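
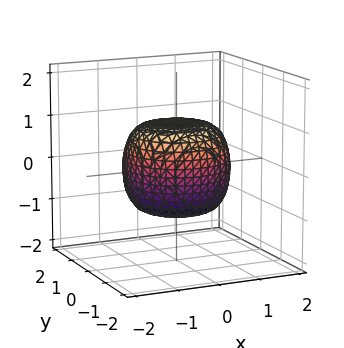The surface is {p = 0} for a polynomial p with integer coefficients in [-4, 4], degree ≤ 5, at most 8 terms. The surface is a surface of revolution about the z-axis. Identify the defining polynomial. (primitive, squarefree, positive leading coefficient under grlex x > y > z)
1. Degree: no degree-3 surface has this shape, so deg p = 4.
2. By symmetry, the surface is invariant under rotation about z: p = q(x² + y², z).
3. From the visible intercepts: a circular section at z = -1 has radius between 0 and 1; among the integer gridlines, it crosses the z-axis at z ∈ {-1, 1}.
4. Putting this together gives p.

2*x^4 + 4*x^2*y^2 + 2*y^4 - x^2 - y^2 + 3*z^2 - 3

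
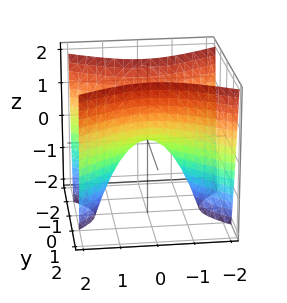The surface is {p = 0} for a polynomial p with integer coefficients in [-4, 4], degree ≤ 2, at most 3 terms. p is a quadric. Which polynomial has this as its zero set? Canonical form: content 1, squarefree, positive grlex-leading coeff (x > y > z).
(a) Degree: a hyperbolic paraboloid; a quadric, so deg p = 2.
(b) Symmetries: the x ↦ −x reflection is a symmetry, so x appears only in even powers; mirror symmetry y ↦ −y ⇒ only even powers of y.
(c) Checking where it meets the axes: it meets the x-axis at x = 0 (among the integer gridlines); one z-axis crossing is at z = 0; it meets the y-axis at y = 0 (among the integer gridlines).
(d) Together with the visible shape, these determine p as stated.

x^2 - 2*y^2 + z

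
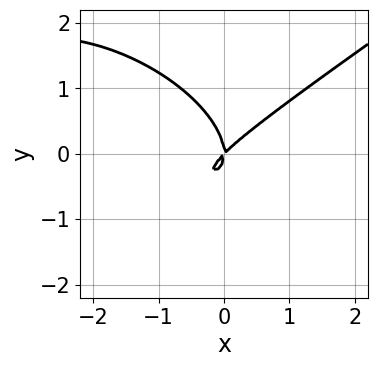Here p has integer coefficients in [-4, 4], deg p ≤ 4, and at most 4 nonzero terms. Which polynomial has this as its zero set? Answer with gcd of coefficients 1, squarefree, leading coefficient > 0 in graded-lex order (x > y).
x^3 - 3*y^3 + 3*x^2 - 3*x*y

deg p = 3.
From the axis intercepts and sections: it meets the x-axis at x = 0 (among the integer gridlines); it crosses the y-axis at the gridline y = 0.
Assembling these constraints gives the stated polynomial.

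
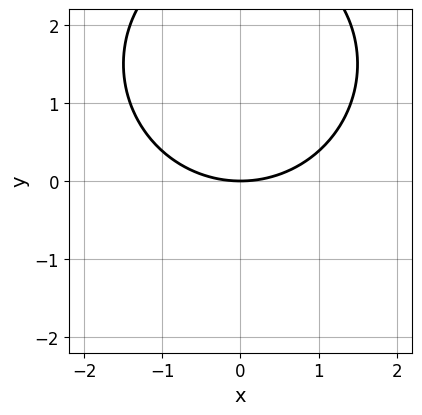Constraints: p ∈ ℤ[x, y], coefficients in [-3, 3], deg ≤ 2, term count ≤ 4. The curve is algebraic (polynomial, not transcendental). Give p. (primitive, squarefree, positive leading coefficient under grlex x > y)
1. The degree is 2 — no degree-1 curve has this shape.
2. Symmetries: the x ↦ −x reflection is a symmetry, so x appears only in even powers.
3. Checking where it meets the axes: it meets the y-axis at y = 0 (among the integer gridlines); it crosses the x-axis at the gridline x = 0.
4. Assembling these constraints gives the stated polynomial.

x^2 + y^2 - 3*y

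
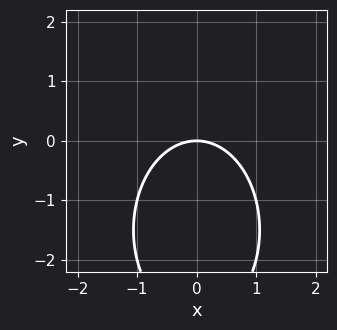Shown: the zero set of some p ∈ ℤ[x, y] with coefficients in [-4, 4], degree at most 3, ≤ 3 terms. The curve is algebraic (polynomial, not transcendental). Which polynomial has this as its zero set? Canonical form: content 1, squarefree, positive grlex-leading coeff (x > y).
(a) The degree is 2 — a generic line meets the curve in up to 2 points.
(b) Symmetries: mirror symmetry x ↦ −x ⇒ only even powers of x.
(c) From the visible intercepts: one y-axis crossing is at y = 0; it crosses the x-axis at the gridline x = 0.
(d) Solving for integer coefficients yields p as stated.

2*x^2 + y^2 + 3*y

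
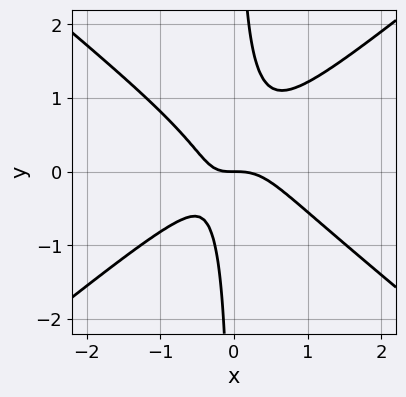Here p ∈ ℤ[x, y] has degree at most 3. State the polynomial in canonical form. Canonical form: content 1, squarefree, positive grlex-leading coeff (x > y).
First, deg p = 3. No degree-2 curve has this shape.
Then, reading off the gridlines: one y-axis crossing is at y = 0; it meets the x-axis at x = 0 (among the integer gridlines).
Finally, the integer polynomial consistent with all of this is the stated p.

2*x^3 - 3*x*y^2 + x*y + y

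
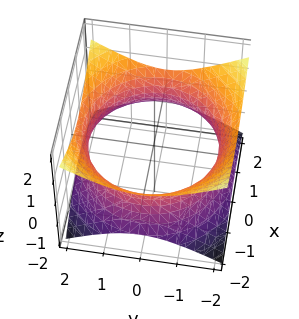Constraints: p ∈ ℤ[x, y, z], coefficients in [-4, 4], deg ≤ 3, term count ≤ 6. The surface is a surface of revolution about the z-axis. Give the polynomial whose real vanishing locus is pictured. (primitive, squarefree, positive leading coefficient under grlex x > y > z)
(a) Degree: the shape is more complex than any degree-1 surface, so deg p = 2.
(b) Symmetry: the z-axis is an axis of rotation, so x and y enter only as x² + y².
(c) Checking where it meets the axes: a circular section at z = 0 has radius between 1 and 2; the surface avoids every integer z-axis point in the box.
(d) Assembling these constraints gives the stated polynomial.

x^2 + y^2 - 2*z^2 - 3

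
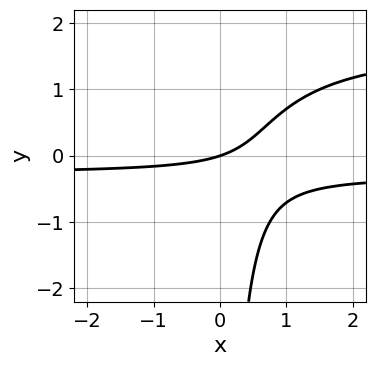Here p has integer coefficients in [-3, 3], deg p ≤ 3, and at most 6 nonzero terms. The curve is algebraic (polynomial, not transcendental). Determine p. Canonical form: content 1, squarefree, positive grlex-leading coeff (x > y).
2*x*y^2 - 3*x*y - x + 3*y

First, degree: no degree-2 curve has this shape, so deg p = 3.
Next, against the integer gridlines: it meets the y-axis at y = 0 (among the integer gridlines); it meets the x-axis at x = 0 (among the integer gridlines).
Finally, putting this together gives p.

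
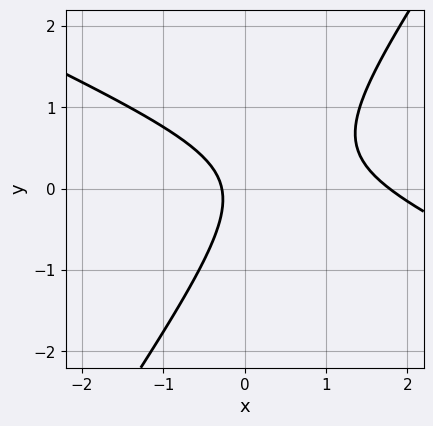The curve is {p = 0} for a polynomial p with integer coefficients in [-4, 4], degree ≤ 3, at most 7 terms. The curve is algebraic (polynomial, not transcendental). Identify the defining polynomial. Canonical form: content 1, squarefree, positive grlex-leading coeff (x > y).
(a) Degree: no degree-1 curve has this shape, so deg p = 2.
(b) From the visible intercepts: the curve avoids every integer y-axis point in the box.
(c) Solving for integer coefficients yields p as stated.

2*x^2 + 3*x*y - 3*y^2 - 3*x - 1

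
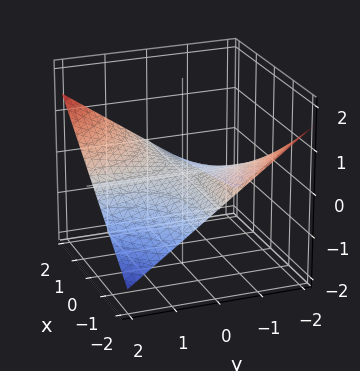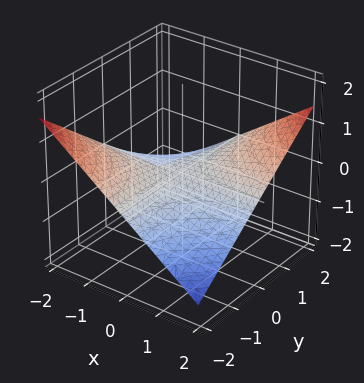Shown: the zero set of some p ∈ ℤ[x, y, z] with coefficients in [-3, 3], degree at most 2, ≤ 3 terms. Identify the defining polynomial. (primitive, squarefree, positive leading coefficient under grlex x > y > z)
x*y - 3*z

First, degree: a hyperbolic paraboloid; a quadric, so deg p = 2.
Next, reading off the gridlines: the visible x-axis segment lies entirely on the surface; every point of the y-axis in the box is on the surface; it crosses the z-axis at the gridline z = 0.
Finally, together with the visible shape, these determine p as stated.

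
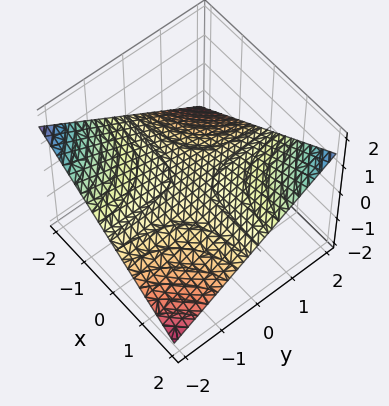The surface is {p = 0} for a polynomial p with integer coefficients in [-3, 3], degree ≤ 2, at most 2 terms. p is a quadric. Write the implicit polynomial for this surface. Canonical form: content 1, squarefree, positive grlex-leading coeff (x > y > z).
(a) Degree: a saddle surface; a quadric, so deg p = 2.
(b) From the axis intercepts and sections: it crosses the z-axis at the gridline z = 0; the visible y-axis segment lies entirely on the surface; every point of the x-axis in the box is on the surface.
(c) Solving for integer coefficients yields p as stated.

x*y - 3*z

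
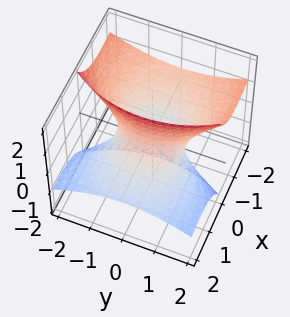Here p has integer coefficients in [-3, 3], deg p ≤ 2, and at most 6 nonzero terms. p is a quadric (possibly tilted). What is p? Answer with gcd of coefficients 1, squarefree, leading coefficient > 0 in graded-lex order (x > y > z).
x^2 + 3*x*z + y^2 - z^2 - 1

(a) deg p = 2.
(b) Observable constraints: it misses every integer gridline on the z-axis; among the integer gridlines, it crosses the y-axis at y ∈ {-1, 1}; among the integer gridlines, it crosses the x-axis at x ∈ {-1, 1}.
(c) Matching integer coefficients to the picture gives p.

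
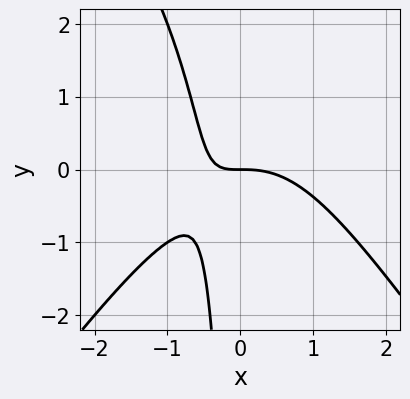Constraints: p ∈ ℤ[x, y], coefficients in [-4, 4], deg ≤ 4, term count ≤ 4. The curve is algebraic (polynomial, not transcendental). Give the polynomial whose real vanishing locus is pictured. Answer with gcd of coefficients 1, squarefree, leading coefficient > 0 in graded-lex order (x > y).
2*x^3 - x*y^2 + 3*x*y + 2*y

(a) deg p = 3.
(b) From the visible intercepts: it meets the y-axis at y = 0 (among the integer gridlines); one x-axis crossing is at x = 0.
(c) Matching integer coefficients to the picture gives p.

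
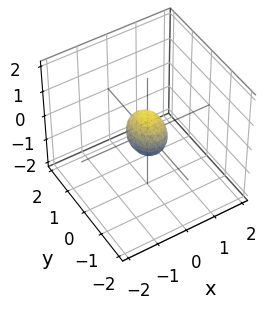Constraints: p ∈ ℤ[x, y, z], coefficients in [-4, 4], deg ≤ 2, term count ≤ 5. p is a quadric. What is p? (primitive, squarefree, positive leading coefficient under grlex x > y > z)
3*x^2 + 2*y^2 + 2*z^2 - 1

First, deg p = 2. Bounded and convex; a quadric.
Then, symmetries: mirror symmetry z ↦ −z ⇒ only even powers of z; mirror symmetry y ↦ −y ⇒ only even powers of y; mirror symmetry x ↦ −x ⇒ only even powers of x.
Finally, matching integer coefficients to the picture gives p.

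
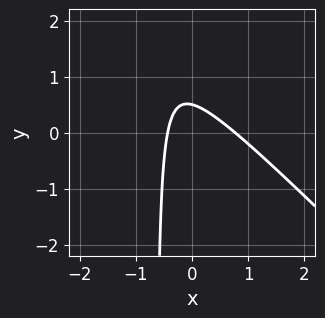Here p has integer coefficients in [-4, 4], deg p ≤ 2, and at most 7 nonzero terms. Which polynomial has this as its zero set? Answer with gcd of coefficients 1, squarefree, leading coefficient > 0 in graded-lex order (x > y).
1. deg p = 2.
2. The integer polynomial consistent with all of this is the stated p.

3*x^2 + 3*x*y - x + 2*y - 1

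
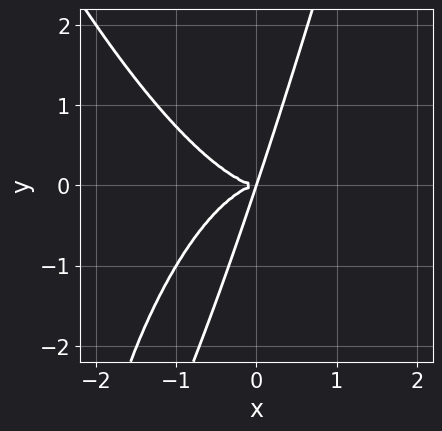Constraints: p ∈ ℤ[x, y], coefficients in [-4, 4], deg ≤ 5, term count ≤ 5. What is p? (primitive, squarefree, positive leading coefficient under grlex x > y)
2*x^4 + 3*x*y^2 - y^3

(a) Degree: the shape is more complex than any degree-3 curve, so deg p = 4.
(b) Observable constraints: one y-axis crossing is at y = 0; one x-axis crossing is at x = 0.
(c) Putting this together gives p.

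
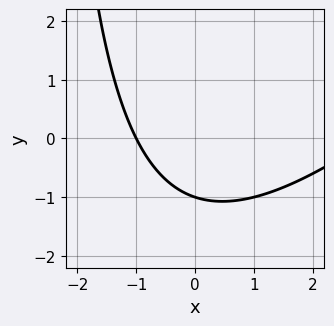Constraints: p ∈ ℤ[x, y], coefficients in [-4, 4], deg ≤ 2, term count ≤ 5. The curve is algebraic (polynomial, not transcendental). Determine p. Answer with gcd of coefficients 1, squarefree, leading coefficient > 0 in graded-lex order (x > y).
First, the degree is 2 — the shape is more complex than any degree-1 curve.
Next, from the axis intercepts and sections: one x-axis crossing is at x = -1; it crosses the y-axis at the gridline y = -1.
Finally, solving for integer coefficients yields p as stated.

x^2 - x*y - 2*x - 3*y - 3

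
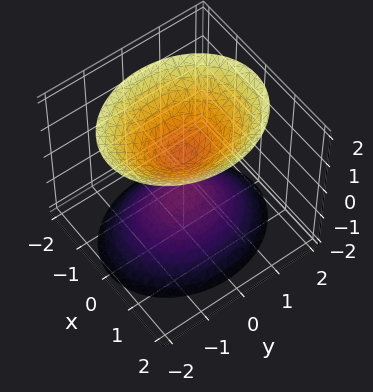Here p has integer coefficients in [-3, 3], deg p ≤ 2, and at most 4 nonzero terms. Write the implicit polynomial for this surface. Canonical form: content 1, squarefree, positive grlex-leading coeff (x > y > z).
3*x^2 + 2*y^2 - 2*z^2 + 1

(a) The picture has 2 separate pieces. They look like related sheets of one shape, so recover p as a whole.
(b) The degree is 2 — two separate bowl-shaped sheets opening away from each other; a quadric.
(c) Symmetries: it's symmetric under z → −z, forcing even powers of z; mirror symmetry x ↦ −x ⇒ only even powers of x; it's symmetric under y → −y, forcing even powers of y.
(d) From the axis intercepts and sections: the surface avoids every integer x-axis point in the box; no y-intercept at any integer in the box.
(e) Together with the visible shape, these determine p as stated.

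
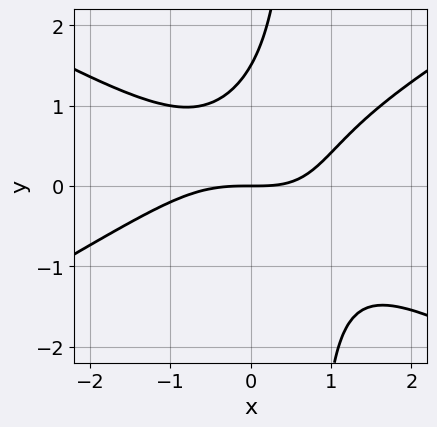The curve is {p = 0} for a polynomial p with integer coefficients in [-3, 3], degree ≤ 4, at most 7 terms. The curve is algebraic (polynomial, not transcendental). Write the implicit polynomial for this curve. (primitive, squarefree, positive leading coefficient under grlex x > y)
x^3 - 3*x*y^2 + x*y + 2*y^2 - 3*y

First, degree: no degree-2 curve has this shape, so deg p = 3.
Then, checking where it meets the axes: one x-axis crossing is at x = 0; it crosses the y-axis at the gridline y = 0.
Finally, assembling these constraints gives the stated polynomial.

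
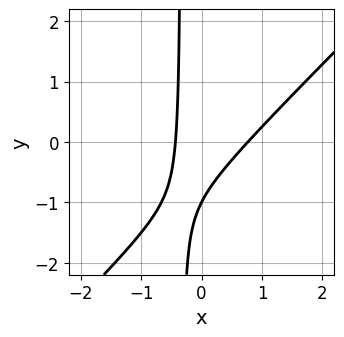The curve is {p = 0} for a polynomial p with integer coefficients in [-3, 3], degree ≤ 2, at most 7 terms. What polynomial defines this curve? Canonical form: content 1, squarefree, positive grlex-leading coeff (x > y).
3*x^2 - 3*x*y - x - y - 1

deg p = 2. No degree-1 curve has this shape.
From the axis intercepts and sections: one y-axis crossing is at y = -1.
These observations pin down the coefficients.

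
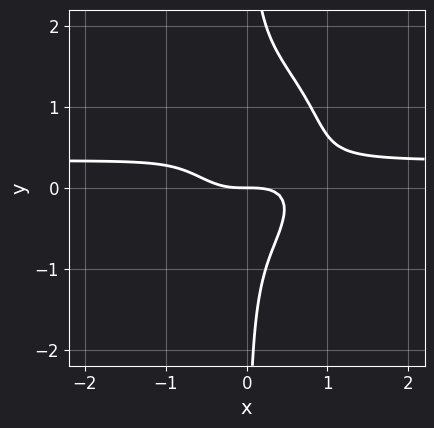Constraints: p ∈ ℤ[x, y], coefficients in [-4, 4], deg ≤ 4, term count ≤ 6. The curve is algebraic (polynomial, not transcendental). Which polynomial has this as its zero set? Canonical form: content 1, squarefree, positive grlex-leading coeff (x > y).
1. Degree: a generic line meets the curve in up to 4 points, so deg p = 4.
2. Against the integer gridlines: it crosses the y-axis at the gridline y = 0; one x-axis crossing is at x = 0.
3. Together with the visible shape, these determine p as stated.

3*x^3*y + 2*x*y^3 - x^3 - 2*x*y^2 - y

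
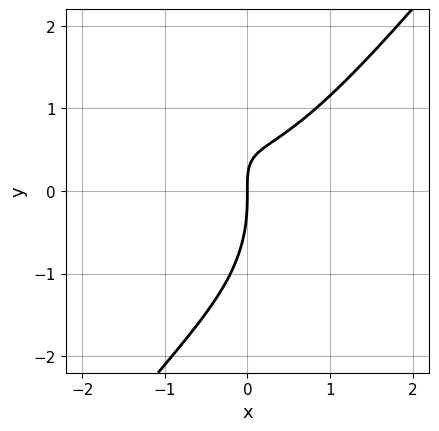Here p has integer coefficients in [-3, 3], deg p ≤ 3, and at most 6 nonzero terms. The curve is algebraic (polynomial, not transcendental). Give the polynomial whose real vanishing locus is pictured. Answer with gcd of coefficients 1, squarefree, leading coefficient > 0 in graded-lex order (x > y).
2*x^3 - y^3 + x^2 - 3*x*y + 2*x

1. The degree is 3 — no degree-2 curve has this shape.
2. Observable constraints: it crosses the y-axis at the gridline y = 0; it crosses the x-axis at the gridline x = 0.
3. Fitting integer coefficients to these (and the overall shape) gives p.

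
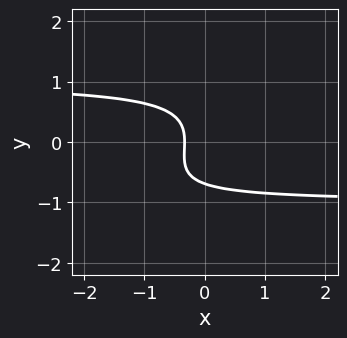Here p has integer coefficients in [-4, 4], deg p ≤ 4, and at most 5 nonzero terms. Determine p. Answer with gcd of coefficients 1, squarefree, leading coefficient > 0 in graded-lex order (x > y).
3*x*y^2 - 3*y^3 - 3*x - 1

The degree is 3 — a generic line meets the curve in up to 3 points.
Putting this together gives p.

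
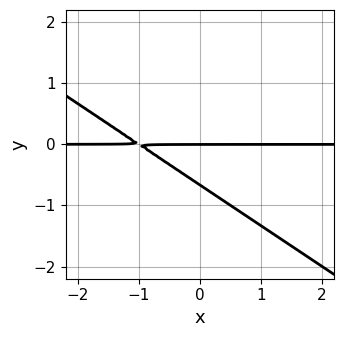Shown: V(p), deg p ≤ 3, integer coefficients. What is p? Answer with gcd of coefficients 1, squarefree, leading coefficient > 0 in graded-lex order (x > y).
First, the degree is 2 — a generic line meets the curve in up to 2 points.
Then, against the integer gridlines: one y-axis crossing is at y = 0; every point of the x-axis in the box is on the curve.
Finally, matching integer coefficients to the picture gives p.

2*x*y + 3*y^2 + 2*y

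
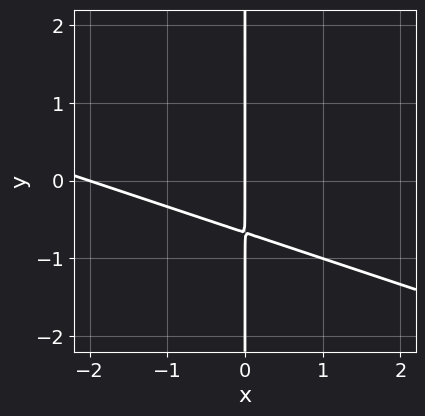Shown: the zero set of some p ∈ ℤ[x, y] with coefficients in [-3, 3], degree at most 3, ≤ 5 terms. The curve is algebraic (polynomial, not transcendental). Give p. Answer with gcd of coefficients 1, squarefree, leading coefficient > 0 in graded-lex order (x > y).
1. The degree is 2 — a generic line meets the curve in up to 2 points.
2. From the axis intercepts and sections: the visible y-axis segment lies entirely on the curve; among the integer gridlines, it crosses the x-axis at x ∈ {-2, 0}.
3. These observations pin down the coefficients.

x^2 + 3*x*y + 2*x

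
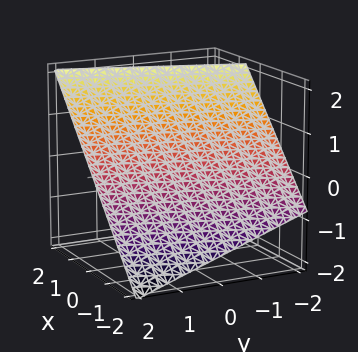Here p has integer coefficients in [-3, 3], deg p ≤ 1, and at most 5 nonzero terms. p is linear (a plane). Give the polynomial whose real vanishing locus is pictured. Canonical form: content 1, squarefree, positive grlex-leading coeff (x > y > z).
3*x - y - 3*z + 2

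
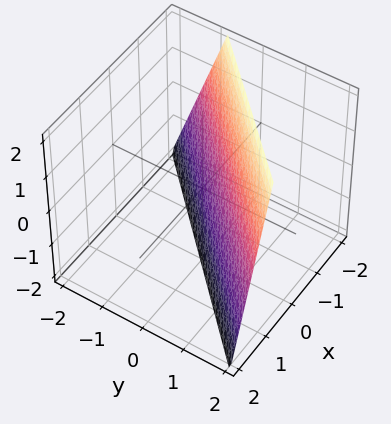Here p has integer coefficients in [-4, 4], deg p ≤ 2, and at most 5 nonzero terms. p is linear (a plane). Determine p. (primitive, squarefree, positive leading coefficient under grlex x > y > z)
(a) deg p = 1.
(b) Reading off the gridlines: one z-axis crossing is at z = -2.
(c) Together with the visible shape, these determine p as stated.

3*x - 3*y + z + 2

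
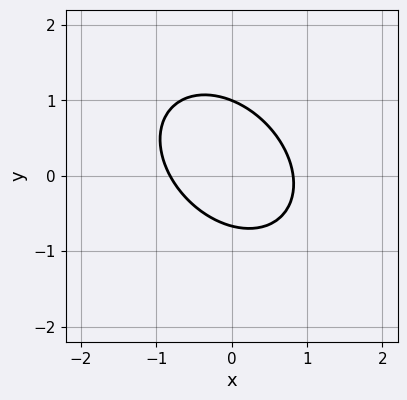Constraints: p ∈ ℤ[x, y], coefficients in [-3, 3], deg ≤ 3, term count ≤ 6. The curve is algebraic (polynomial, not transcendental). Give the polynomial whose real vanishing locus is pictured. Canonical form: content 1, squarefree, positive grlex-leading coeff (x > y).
(a) Degree: the shape is more complex than any degree-1 curve, so deg p = 2.
(b) From the visible intercepts: it crosses the y-axis at the gridline y = 1.
(c) Solving for integer coefficients yields p as stated.

3*x^2 + 2*x*y + 3*y^2 - y - 2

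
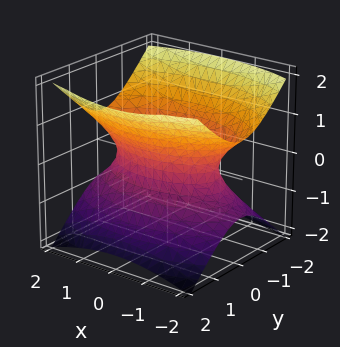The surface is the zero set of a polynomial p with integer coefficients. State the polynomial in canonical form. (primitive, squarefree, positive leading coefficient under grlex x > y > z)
x^2 + 3*y^2 - 3*z^2 - 2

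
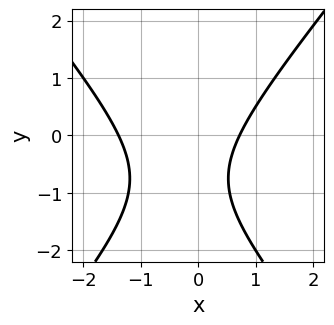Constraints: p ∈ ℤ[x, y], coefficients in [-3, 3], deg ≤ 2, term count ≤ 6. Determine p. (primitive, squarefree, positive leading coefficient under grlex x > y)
3*x^2 - 2*y^2 + 2*x - 3*y - 3

1. deg p = 2. A generic line meets the curve in up to 2 points.
2. Observable constraints: the curve avoids every integer y-axis point in the box.
3. Assembling these constraints gives the stated polynomial.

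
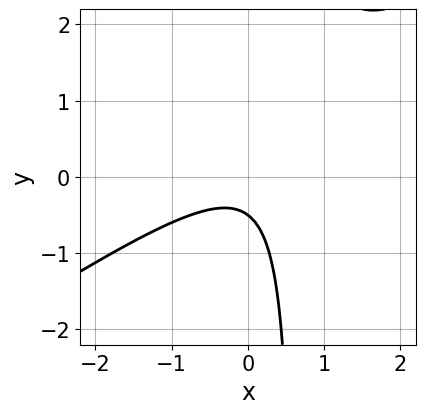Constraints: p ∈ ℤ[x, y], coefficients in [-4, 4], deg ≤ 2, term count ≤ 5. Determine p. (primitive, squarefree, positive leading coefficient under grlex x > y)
2*x^2 - 3*x*y + 2*y + 1

1. Degree: no degree-1 curve has this shape, so deg p = 2.
2. Checking where it meets the axes: it misses every integer gridline on the x-axis.
3. The integer polynomial consistent with all of this is the stated p.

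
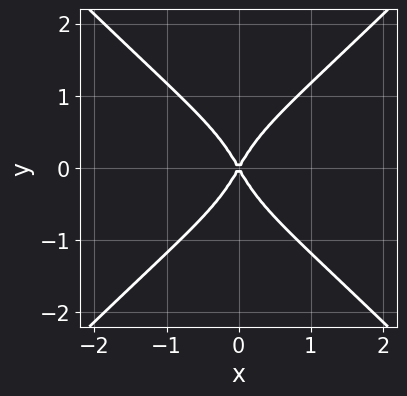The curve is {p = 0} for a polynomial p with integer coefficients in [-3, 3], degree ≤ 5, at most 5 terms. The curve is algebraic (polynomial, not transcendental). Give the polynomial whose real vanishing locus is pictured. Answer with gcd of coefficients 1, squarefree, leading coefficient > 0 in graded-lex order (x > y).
(a) deg p = 4. A generic line meets the curve in up to 4 points.
(b) Symmetries: the y ↦ −y reflection is a symmetry, so y appears only in even powers; mirror symmetry x ↦ −x ⇒ only even powers of x.
(c) From the visible intercepts: one x-axis crossing is at x = 0; one y-axis crossing is at y = 0.
(d) Assembling these constraints gives the stated polynomial.

3*x^2*y^2 - 3*y^4 + 3*x^2 - y^2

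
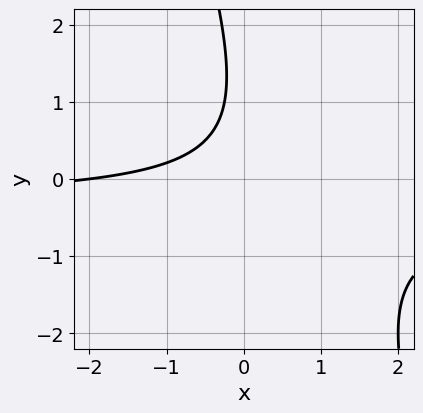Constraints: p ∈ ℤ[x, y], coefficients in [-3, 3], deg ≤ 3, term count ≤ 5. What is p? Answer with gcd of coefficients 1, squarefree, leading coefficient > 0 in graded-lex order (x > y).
1. The degree is 2 — the shape is more complex than any degree-1 curve.
2. Observable constraints: it meets the x-axis at x = -2 (among the integer gridlines); it misses every integer gridline on the y-axis.
3. Assembling these constraints gives the stated polynomial.

3*x*y + y^2 + x - 2*y + 2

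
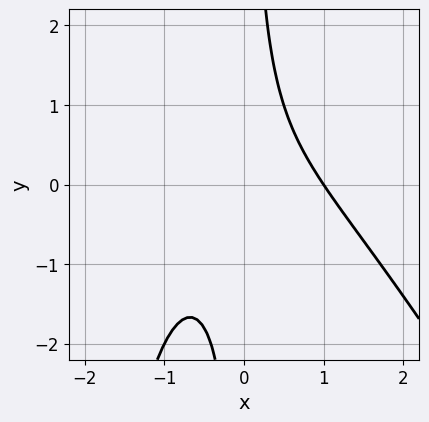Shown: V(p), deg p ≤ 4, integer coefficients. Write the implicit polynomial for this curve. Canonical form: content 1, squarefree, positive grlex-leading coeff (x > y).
(a) The degree is 3 — no degree-2 curve has this shape.
(b) Observable constraints: it crosses the x-axis at the gridline x = 1; no y-intercept at any integer in the box.
(c) Assembling these constraints gives the stated polynomial.

2*x^3 + x^2*y + 3*x*y - 2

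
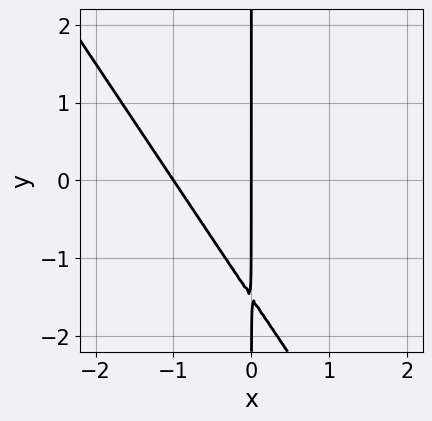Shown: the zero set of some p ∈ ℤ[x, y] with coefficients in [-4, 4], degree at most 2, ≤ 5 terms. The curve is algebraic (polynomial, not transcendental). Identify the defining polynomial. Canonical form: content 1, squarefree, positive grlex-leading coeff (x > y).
3*x^2 + 2*x*y + 3*x

1. Degree: no degree-1 curve has this shape, so deg p = 2.
2. Against the integer gridlines: every point of the y-axis in the box is on the curve; among the integer gridlines, it crosses the x-axis at x ∈ {-1, 0}.
3. These observations pin down the coefficients.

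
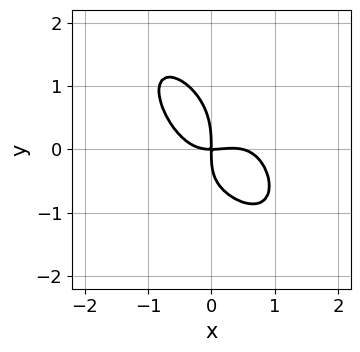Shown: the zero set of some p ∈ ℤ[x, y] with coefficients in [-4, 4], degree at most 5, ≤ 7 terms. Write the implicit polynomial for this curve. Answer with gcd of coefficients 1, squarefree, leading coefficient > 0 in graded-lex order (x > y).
1. Degree: no degree-3 curve has this shape, so deg p = 4.
2. From the axis intercepts and sections: one x-axis crossing is at x = 0; one y-axis crossing is at y = 0.
3. Assembling these constraints gives the stated polynomial.

2*x^4 + y^4 - x^3 + x*y^2 + 2*x*y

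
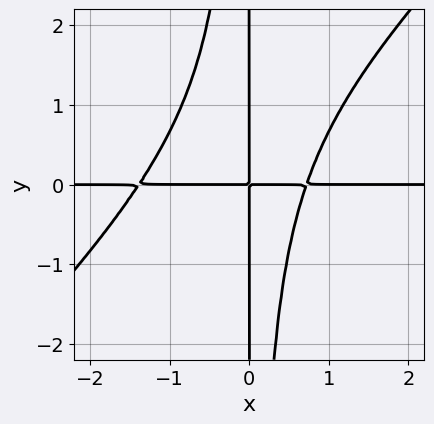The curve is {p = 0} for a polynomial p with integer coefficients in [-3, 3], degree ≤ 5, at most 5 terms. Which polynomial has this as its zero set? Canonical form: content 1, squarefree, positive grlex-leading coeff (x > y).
(a) The degree is 4 — the shape is more complex than any degree-3 curve.
(b) Checking where it meets the axes: every point of the x-axis in the box is on the curve; every point of the y-axis in the box is on the curve.
(c) These observations pin down the coefficients.

3*x^3*y - 3*x^2*y^2 + 2*x^2*y - 3*x*y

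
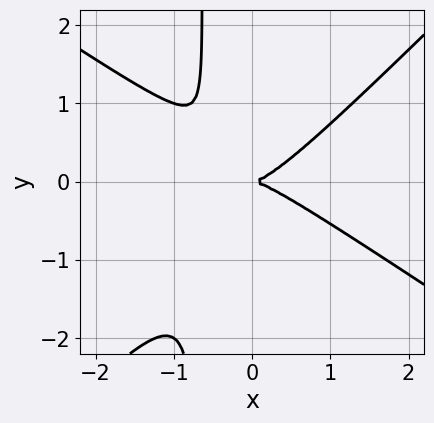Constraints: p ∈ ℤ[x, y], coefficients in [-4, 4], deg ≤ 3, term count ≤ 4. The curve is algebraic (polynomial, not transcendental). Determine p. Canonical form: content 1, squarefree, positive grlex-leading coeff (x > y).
2*x^3 + x^2*y - 3*x*y^2 - 2*y^2

(a) Degree: no degree-2 curve has this shape, so deg p = 3.
(b) From the visible intercepts: it crosses the y-axis at the gridline y = 0; it meets the x-axis at x = 0 (among the integer gridlines).
(c) Together with the visible shape, these determine p as stated.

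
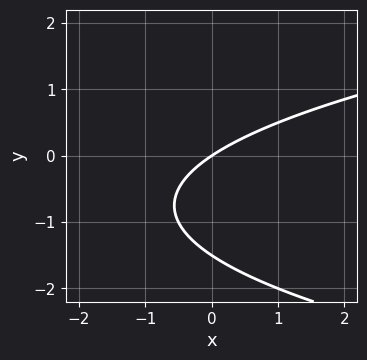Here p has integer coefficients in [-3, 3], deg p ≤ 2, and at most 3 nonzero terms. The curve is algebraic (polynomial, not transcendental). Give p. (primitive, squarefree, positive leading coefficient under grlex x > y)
(a) deg p = 2. No degree-1 curve has this shape.
(b) Observable constraints: it crosses the x-axis at the gridline x = 0; it meets the y-axis at y = 0 (among the integer gridlines).
(c) Together with the visible shape, these determine p as stated.

2*y^2 - 2*x + 3*y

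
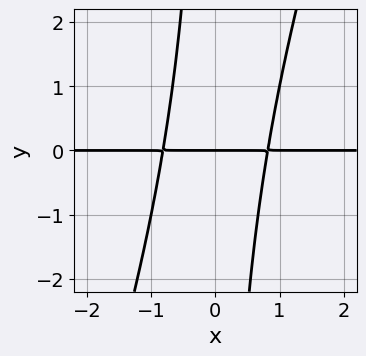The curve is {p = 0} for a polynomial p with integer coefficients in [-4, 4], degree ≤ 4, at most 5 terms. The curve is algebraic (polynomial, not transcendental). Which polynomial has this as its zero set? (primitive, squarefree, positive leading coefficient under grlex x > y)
First, the degree is 3 — no degree-2 curve has this shape.
Next, observable constraints: one y-axis crossing is at y = 0; the visible x-axis segment lies entirely on the curve.
Finally, putting this together gives p.

3*x^2*y - x*y^2 - 2*y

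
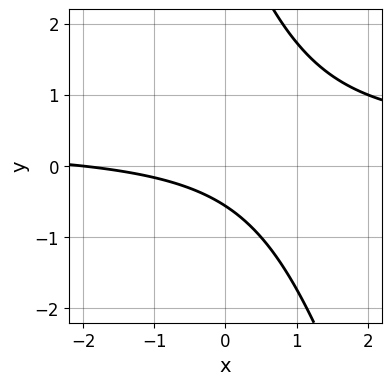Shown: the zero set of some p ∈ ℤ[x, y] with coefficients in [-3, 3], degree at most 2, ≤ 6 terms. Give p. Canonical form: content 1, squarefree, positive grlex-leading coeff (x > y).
First, the degree is 2 — no degree-1 curve has this shape.
Next, from the visible intercepts: one x-axis crossing is at x = -2.
Finally, solving for integer coefficients yields p as stated.

3*x*y + y^2 - x - 3*y - 2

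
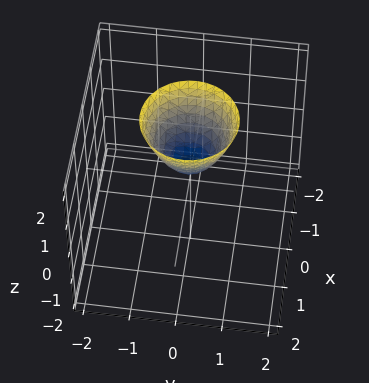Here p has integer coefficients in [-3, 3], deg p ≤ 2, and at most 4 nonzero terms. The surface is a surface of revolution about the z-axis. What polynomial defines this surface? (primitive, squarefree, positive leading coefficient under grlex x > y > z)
3*x^2 + 3*y^2 - 2*z + 1

deg p = 2. No degree-1 surface has this shape.
Symmetries: the surface is invariant under rotation about z: p = q(x² + y², z).
From the visible intercepts: no x-intercept at any integer in the box; a circular section at z = 1 has radius between 0 and 1; the surface avoids every integer y-axis point in the box.
The integer polynomial consistent with all of this is the stated p.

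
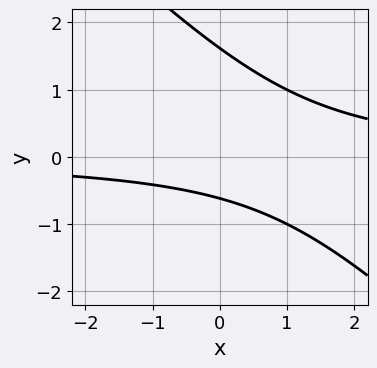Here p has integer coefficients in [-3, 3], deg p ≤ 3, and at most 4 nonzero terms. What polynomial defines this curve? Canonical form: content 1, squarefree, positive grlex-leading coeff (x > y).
1. deg p = 2.
2. Reading off the gridlines: the curve avoids every integer x-axis point in the box.
3. Matching integer coefficients to the picture gives p.

x*y + y^2 - y - 1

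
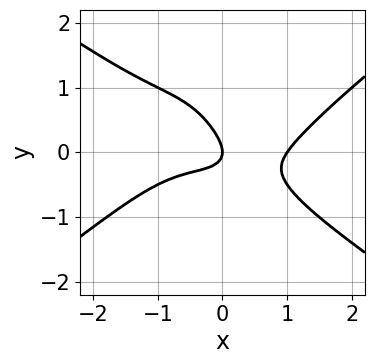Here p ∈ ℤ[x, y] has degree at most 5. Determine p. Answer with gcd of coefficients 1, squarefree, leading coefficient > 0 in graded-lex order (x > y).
x^4 - 2*x^2*y^2 - 2*x*y - 2*y^2 - x

Degree: a generic line meets the curve in up to 4 points, so deg p = 4.
Reading off the gridlines: one y-axis crossing is at y = 0; the x-axis gridline crossings are at x ∈ {0, 1}.
Together with the visible shape, these determine p as stated.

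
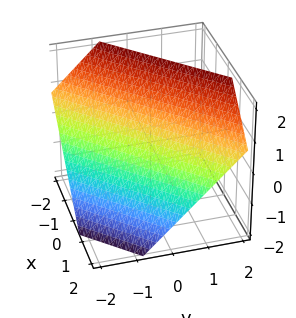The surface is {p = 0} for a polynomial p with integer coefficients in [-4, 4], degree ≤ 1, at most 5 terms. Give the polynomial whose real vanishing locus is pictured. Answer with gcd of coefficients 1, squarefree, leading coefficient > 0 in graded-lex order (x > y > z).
3*x - 3*y + 3*z - 2

The degree is 1 — every cross-section is a straight line — this is a plane.
The integer polynomial consistent with all of this is the stated p.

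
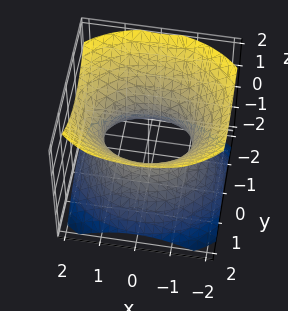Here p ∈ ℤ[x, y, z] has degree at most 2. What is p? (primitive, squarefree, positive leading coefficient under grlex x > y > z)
First, the degree is 2 — an hourglass — one-sheet hyperboloid; a quadric.
Then, symmetries: it's symmetric under x → −x, forcing even powers of x; the z ↦ −z reflection is a symmetry, so z appears only in even powers; the y ↦ −y reflection is a symmetry, so y appears only in even powers.
Then, from the axis intercepts and sections: no z-intercept at any integer in the box; among the integer gridlines, it crosses the y-axis at y ∈ {-1, 1}.
Finally, assembling these constraints gives the stated polynomial.

2*x^2 + 3*y^2 - 3*z^2 - 3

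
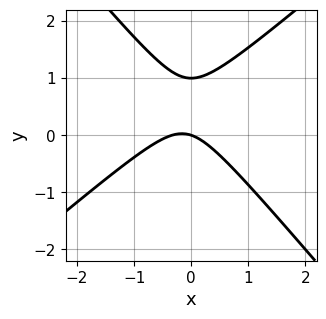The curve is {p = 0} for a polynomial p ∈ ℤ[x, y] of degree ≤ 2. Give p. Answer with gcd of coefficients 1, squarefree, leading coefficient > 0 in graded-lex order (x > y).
(a) deg p = 2.
(b) Observable constraints: it meets the x-axis at x = 0 (among the integer gridlines); among the integer gridlines, it crosses the y-axis at y ∈ {0, 1}.
(c) The integer polynomial consistent with all of this is the stated p.

3*x^2 - x*y - 3*y^2 + x + 3*y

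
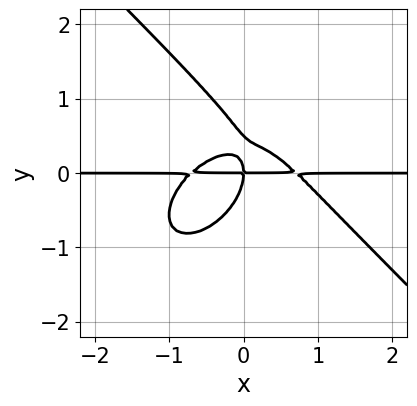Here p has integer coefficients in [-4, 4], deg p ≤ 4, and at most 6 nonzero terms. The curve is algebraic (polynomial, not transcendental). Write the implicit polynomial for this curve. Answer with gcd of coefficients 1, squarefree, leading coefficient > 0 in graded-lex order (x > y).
(a) deg p = 4.
(b) Observable constraints: it crosses the y-axis at the gridline y = 0; the visible x-axis segment lies entirely on the curve.
(c) Together with the visible shape, these determine p as stated.

2*x^3*y + 2*y^4 + 3*x*y^2 - y^3 - x*y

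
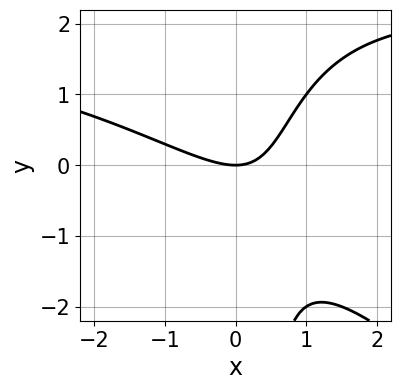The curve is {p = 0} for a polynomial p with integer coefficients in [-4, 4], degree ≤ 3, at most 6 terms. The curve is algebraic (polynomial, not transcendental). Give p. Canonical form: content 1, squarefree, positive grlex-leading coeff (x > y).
x^2*y + x*y^2 - 2*x^2 - 3*x*y + 3*y

First, degree: the shape is more complex than any degree-2 curve, so deg p = 3.
Next, from the axis intercepts and sections: one x-axis crossing is at x = 0; one y-axis crossing is at y = 0.
Finally, fitting integer coefficients to these (and the overall shape) gives p.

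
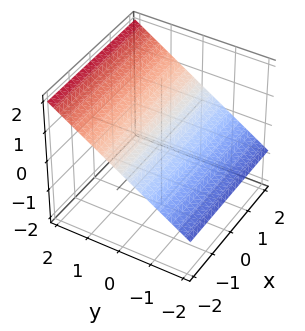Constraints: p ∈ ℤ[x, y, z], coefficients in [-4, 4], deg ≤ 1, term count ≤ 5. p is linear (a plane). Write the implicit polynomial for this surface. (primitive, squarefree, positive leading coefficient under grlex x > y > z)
2*y - 3*z + 2

First, the degree is 1 — the surface is flat (a plane).
Next, reading off the gridlines: it meets the y-axis at y = -1 (among the integer gridlines); it misses every integer gridline on the x-axis.
Finally, solving for integer coefficients yields p as stated.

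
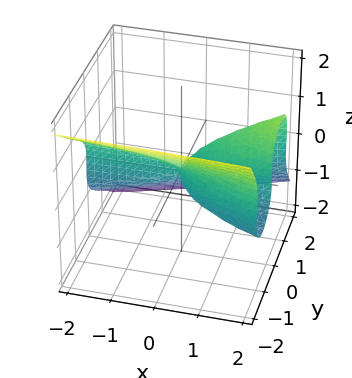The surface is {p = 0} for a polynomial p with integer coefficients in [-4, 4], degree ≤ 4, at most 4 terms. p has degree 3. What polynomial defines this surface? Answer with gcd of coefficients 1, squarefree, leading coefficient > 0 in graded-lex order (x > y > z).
Degree: a generic line meets the surface in up to 3 points, so deg p = 3.
Checking where it meets the axes: one y-axis crossing is at y = 0; it crosses the z-axis at the gridline z = 0.
Assembling these constraints gives the stated polynomial. Check: (2, 0, 0) on the x-axis lies on the surface, and p(2, 0, 0) = 0. ✓

x*z^2 - 2*y^3 - 3*z^3 + 2*x*y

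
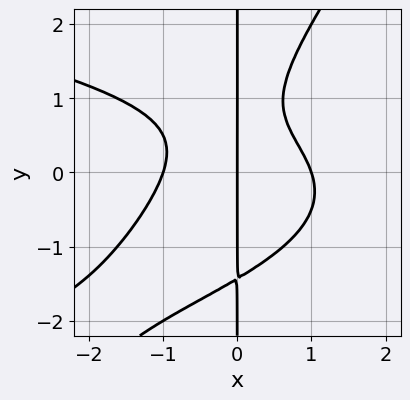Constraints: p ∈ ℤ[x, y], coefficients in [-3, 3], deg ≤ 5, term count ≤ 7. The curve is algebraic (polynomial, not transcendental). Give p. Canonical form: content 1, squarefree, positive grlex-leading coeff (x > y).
1. Degree: no degree-3 curve has this shape, so deg p = 4.
2. Checking where it meets the axes: every point of the y-axis in the box is on the curve; the x-axis gridline crossings are at x ∈ {-1, 0, 1}.
3. Fitting integer coefficients to these (and the overall shape) gives p.

3*x^2*y^2 - 2*x*y^3 + 3*x^3 + 2*x*y - 3*x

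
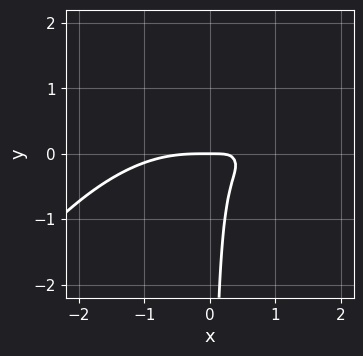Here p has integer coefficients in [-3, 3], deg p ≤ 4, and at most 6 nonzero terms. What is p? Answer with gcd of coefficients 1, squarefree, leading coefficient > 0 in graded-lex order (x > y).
x^4 + 3*x^2*y + 2*x*y^2 - 3*x*y + y

1. Degree: a generic line meets the curve in up to 4 points, so deg p = 4.
2. From the visible intercepts: it meets the x-axis at x = 0 (among the integer gridlines); one y-axis crossing is at y = 0.
3. The integer polynomial consistent with all of this is the stated p.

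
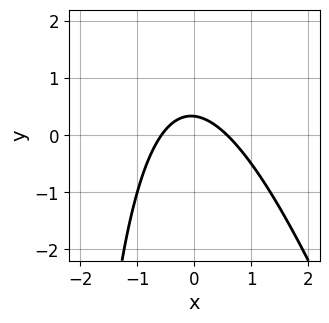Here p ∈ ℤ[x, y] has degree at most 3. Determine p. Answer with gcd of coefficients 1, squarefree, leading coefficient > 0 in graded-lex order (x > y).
3*x^2 + x*y + 3*y - 1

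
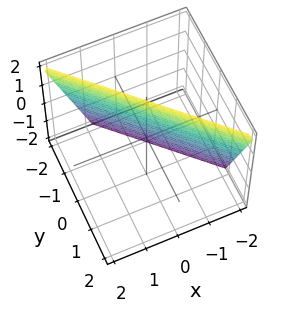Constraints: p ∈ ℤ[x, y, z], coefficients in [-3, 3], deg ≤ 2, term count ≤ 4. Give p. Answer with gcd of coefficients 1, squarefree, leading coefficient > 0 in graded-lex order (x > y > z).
3*x + 3*y - z + 2

First, the degree is 1 — every cross-section is a straight line — this is a plane.
Then, against the integer gridlines: one z-axis crossing is at z = 2.
Finally, fitting integer coefficients to these (and the overall shape) gives p.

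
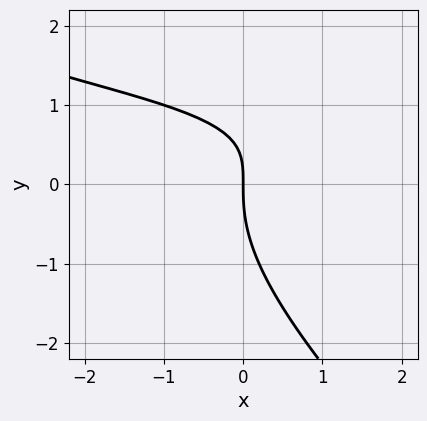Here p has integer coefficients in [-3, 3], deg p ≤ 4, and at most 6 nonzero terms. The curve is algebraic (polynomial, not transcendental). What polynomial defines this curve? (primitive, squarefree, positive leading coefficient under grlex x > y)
(a) deg p = 3.
(b) Checking where it meets the axes: it meets the y-axis at y = 0 (among the integer gridlines); it crosses the x-axis at the gridline x = 0.
(c) Putting this together gives p.

x*y^2 + y^3 - 2*x*y + 2*x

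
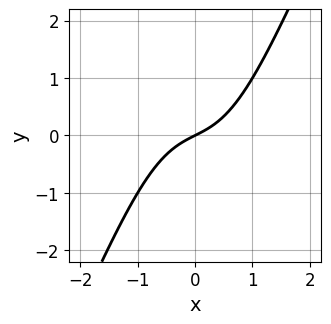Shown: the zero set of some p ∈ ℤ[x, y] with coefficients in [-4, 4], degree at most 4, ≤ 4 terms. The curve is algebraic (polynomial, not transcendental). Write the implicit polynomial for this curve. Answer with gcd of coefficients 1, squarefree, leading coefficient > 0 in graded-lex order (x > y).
(a) Degree: a generic line meets the curve in up to 3 points, so deg p = 3.
(b) Checking where it meets the axes: one y-axis crossing is at y = 0; it crosses the x-axis at the gridline x = 0.
(c) Assembling these constraints gives the stated polynomial.

2*x^3 - x^2*y + x - 2*y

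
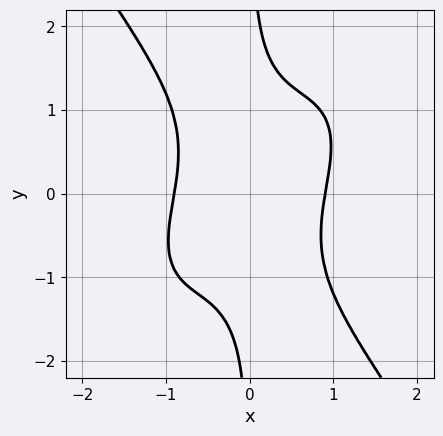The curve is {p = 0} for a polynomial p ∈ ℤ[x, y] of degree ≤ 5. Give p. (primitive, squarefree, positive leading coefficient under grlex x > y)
deg p = 4.
Observable constraints: the curve avoids every integer y-axis point in the box.
Matching integer coefficients to the picture gives p.

3*x^4 - 2*x^3*y + 2*x*y^3 - 2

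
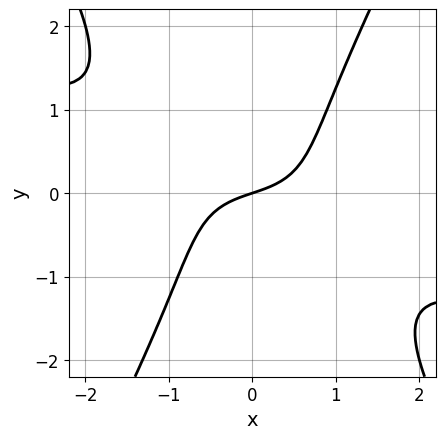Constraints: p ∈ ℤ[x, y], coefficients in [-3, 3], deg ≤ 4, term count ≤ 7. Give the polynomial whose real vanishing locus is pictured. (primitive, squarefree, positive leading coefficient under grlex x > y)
x^3 + 3*x^2*y - y^3 + x - 3*y

First, degree: a generic line meets the curve in up to 3 points, so deg p = 3.
Then, reading off the gridlines: one y-axis crossing is at y = 0; one x-axis crossing is at x = 0.
Finally, solving for integer coefficients yields p as stated.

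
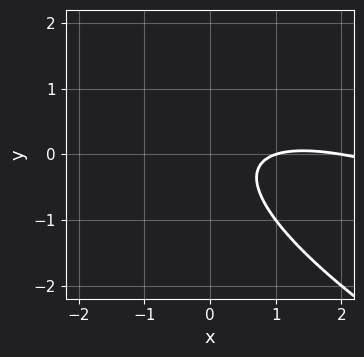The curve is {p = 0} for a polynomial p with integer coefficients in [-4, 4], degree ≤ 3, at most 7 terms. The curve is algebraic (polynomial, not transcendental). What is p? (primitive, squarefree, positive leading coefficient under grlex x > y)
Degree: the shape is more complex than any degree-1 curve, so deg p = 2.
Checking where it meets the axes: no y-intercept at any integer in the box; the x-axis gridline crossings are at x ∈ {1, 2}.
These observations pin down the coefficients.

x^2 + 3*x*y + 3*y^2 - 3*x + 2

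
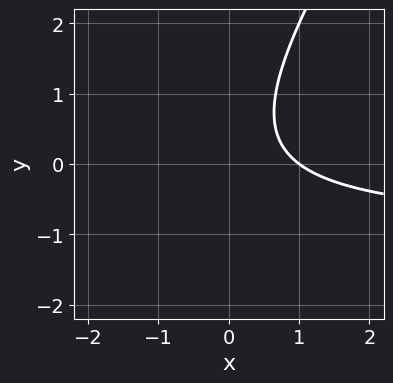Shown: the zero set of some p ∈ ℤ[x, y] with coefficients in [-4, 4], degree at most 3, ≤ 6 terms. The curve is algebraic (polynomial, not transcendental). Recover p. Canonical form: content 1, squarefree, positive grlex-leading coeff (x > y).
3*x*y - 2*y^2 + 3*x + y - 3

First, deg p = 2. A generic line meets the curve in up to 2 points.
Next, from the visible intercepts: it meets the x-axis at x = 1 (among the integer gridlines); no y-intercept at any integer in the box.
Finally, matching integer coefficients to the picture gives p.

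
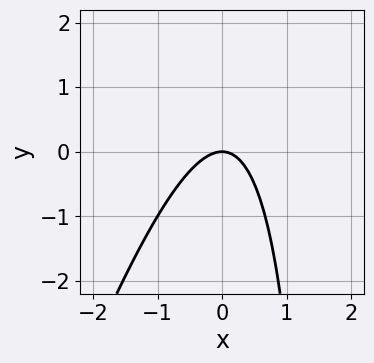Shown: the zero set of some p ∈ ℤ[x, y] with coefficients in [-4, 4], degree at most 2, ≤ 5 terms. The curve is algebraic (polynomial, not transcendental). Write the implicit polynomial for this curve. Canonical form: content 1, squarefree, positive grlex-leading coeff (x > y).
deg p = 2.
From the visible intercepts: it meets the x-axis at x = 0 (among the integer gridlines); one y-axis crossing is at y = 0.
Matching integer coefficients to the picture gives p.

3*x^2 - x*y + 2*y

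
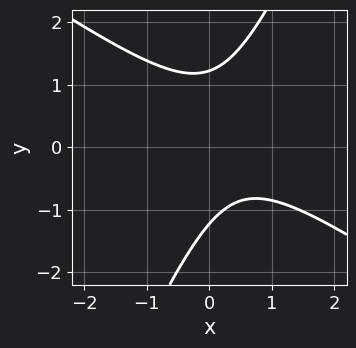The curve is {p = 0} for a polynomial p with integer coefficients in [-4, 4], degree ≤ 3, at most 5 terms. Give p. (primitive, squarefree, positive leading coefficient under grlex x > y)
3*x^2 + 3*x*y - 2*y^2 - 2*x + 3

The degree is 2 — the shape is more complex than any degree-1 curve.
Checking where it meets the axes: no x-intercept at any integer in the box.
Solving for integer coefficients yields p as stated.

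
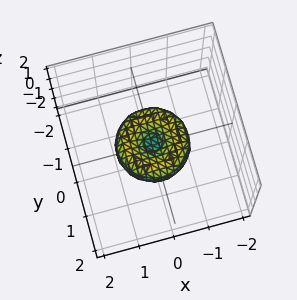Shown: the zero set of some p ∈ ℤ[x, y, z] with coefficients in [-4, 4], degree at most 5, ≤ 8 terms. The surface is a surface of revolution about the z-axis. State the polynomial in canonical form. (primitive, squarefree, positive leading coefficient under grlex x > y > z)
(a) deg p = 4. The shape is more complex than any degree-3 surface.
(b) Symmetries: the z-axis is an axis of rotation, so x and y enter only as x² + y².
(c) From the visible intercepts: among the integer gridlines, it crosses the x-axis at x ∈ {-1, 0, 1}; a circular section at z = 0 has radius exactly 1.
(d) Assembling these constraints gives the stated polynomial. Check: (0, -1, 0) on the y-axis lies on the surface, and p(0, -1, 0) = 0. ✓

2*x^4 + 4*x^2*y^2 + 2*y^4 - 2*x^2 - 2*y^2 + 3*z^2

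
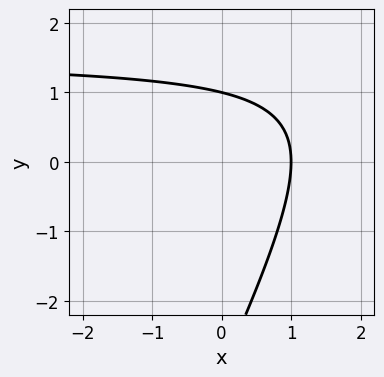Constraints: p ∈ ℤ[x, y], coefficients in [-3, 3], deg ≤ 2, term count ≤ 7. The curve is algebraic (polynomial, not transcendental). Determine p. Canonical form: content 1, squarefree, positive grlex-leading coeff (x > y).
2*x*y - y^2 - 3*x - 2*y + 3

(a) The degree is 2 — the shape is more complex than any degree-1 curve.
(b) Observable constraints: it meets the x-axis at x = 1 (among the integer gridlines); one y-axis crossing is at y = 1.
(c) Together with the visible shape, these determine p as stated.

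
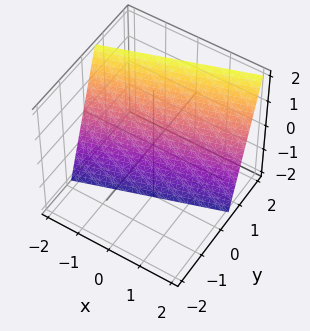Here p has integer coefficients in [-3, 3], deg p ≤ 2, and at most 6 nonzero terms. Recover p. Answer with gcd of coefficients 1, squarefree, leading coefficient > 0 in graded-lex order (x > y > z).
x - 3*y + z + 2

1. Degree: every cross-section is a straight line — this is a plane, so deg p = 1.
2. From the axis intercepts and sections: one x-axis crossing is at x = -2; one z-axis crossing is at z = -2.
3. These observations pin down the coefficients.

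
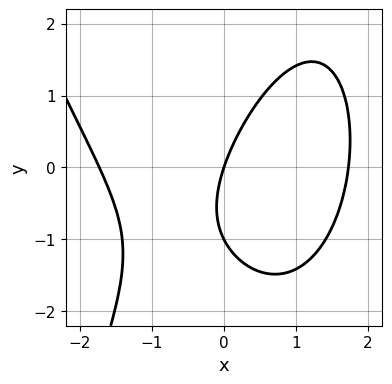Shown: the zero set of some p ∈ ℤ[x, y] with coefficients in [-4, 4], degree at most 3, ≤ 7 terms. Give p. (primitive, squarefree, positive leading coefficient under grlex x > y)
x^3 - x*y + y^2 - 3*x + y

1. deg p = 3. The shape is more complex than any degree-2 curve.
2. Reading off the gridlines: it meets the x-axis at x = 0 (among the integer gridlines); the y-axis gridline crossings are at y ∈ {-1, 0}.
3. Fitting integer coefficients to these (and the overall shape) gives p.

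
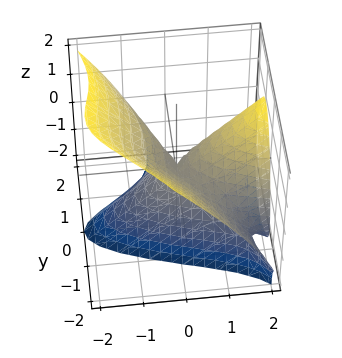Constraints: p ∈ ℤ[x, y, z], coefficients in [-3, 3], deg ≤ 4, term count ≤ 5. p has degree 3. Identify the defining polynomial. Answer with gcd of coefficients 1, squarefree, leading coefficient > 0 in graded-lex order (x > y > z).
The degree is 3 — no degree-2 surface has this shape.
Observable constraints: it crosses the x-axis at the gridline x = 0; one y-axis crossing is at y = 0; one z-axis crossing is at z = 0.
Putting this together gives p.

2*x*y^2 + y^3 + y^2*z - x^2 + z^2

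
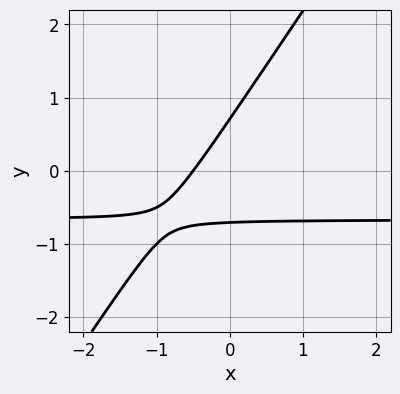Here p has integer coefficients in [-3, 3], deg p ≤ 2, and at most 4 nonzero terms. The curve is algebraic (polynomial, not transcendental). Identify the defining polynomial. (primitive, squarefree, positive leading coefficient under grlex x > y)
3*x*y - 2*y^2 + 2*x + 1

(a) The degree is 2 — no degree-1 curve has this shape.
(b) Solving for integer coefficients yields p as stated.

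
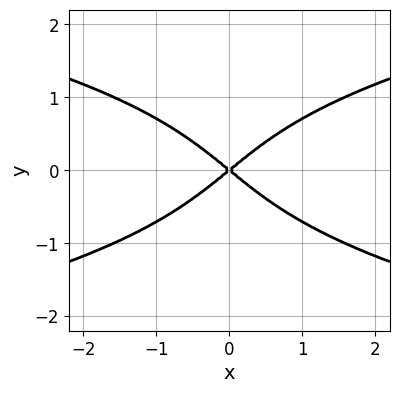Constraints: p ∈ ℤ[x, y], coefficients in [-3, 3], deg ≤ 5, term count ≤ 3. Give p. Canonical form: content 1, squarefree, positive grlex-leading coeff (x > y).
deg p = 4. No degree-3 curve has this shape.
Symmetries: mirror symmetry y ↦ −y ⇒ only even powers of y; mirror symmetry x ↦ −x ⇒ only even powers of x.
Reading off the gridlines: it crosses the x-axis at the gridline x = 0; it crosses the y-axis at the gridline y = 0.
Assembling these constraints gives the stated polynomial.

2*y^4 - 2*x^2 + 3*y^2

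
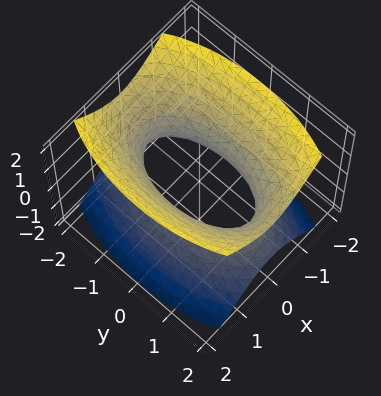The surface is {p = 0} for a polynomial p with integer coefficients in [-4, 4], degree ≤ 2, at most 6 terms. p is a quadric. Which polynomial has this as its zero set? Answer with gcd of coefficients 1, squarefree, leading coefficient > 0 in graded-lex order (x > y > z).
3*x^2 + y^2 - 2*z^2 - 2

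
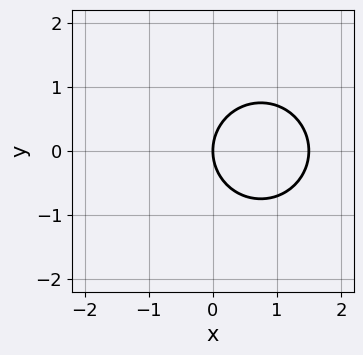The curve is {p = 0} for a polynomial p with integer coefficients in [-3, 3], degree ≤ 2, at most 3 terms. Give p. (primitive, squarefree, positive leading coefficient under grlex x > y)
2*x^2 + 2*y^2 - 3*x

First, deg p = 2. The shape is more complex than any degree-1 curve.
Next, symmetries: it's symmetric under y → −y, forcing even powers of y.
Then, from the axis intercepts and sections: it crosses the y-axis at the gridline y = 0; it crosses the x-axis at the gridline x = 0.
Finally, assembling these constraints gives the stated polynomial.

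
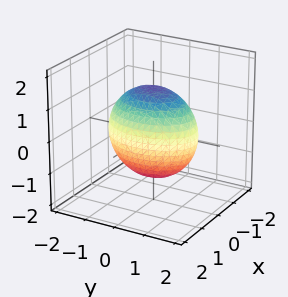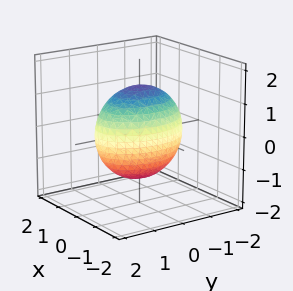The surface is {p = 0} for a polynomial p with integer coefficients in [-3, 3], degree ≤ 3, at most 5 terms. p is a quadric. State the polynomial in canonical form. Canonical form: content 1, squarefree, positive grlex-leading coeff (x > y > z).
2*x^2 + y^2 + z^2 - 2

(a) Degree: a closed, bounded, convex surface; a quadric, so deg p = 2.
(b) Symmetries: the z ↦ −z reflection is a symmetry, so z appears only in even powers; the x ↦ −x reflection is a symmetry, so x appears only in even powers; the y ↦ −y reflection is a symmetry, so y appears only in even powers.
(c) Checking where it meets the axes: the x-axis gridline crossings are at x ∈ {-1, 1}.
(d) Solving for integer coefficients yields p as stated.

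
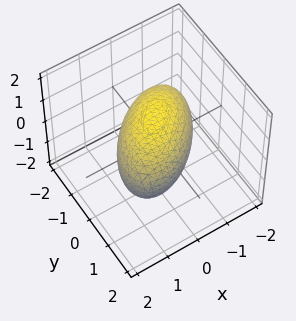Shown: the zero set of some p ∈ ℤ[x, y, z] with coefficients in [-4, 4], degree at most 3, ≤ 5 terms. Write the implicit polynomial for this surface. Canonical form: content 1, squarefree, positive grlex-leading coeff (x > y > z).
The degree is 2 — no degree-1 surface has this shape.
Matching integer coefficients to the picture gives p.

2*x^2 - 2*x*y + 2*y^2 + 2*z^2 - 3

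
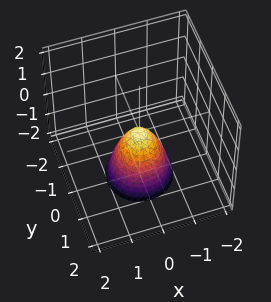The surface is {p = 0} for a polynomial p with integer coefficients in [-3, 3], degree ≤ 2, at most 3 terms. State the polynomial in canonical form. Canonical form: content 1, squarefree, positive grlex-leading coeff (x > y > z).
First, deg p = 2.
Next, by symmetry, every cross-section ⟂ z is a circle, so x, y appear only via x² + y².
Next, observable constraints: it crosses the x-axis at the gridline x = 0; it meets the y-axis at y = 0 (among the integer gridlines); it meets the z-axis at z = 0 (among the integer gridlines); a circular section at z = -1 has radius between 0 and 1.
Finally, fitting integer coefficients to these (and the overall shape) gives p.

2*x^2 + 2*y^2 + z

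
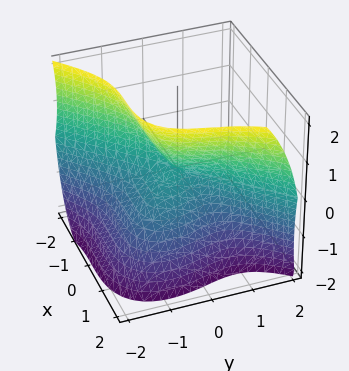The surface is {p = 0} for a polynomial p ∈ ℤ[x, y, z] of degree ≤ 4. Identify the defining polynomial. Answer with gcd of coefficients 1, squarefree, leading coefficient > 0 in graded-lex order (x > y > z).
1. The degree is 3 — a generic line meets the surface in up to 3 points.
2. From the visible intercepts: one y-axis crossing is at y = 0; one z-axis crossing is at z = 0.
3. These observations pin down the coefficients.

x^3 - y^3 - y*z - z^2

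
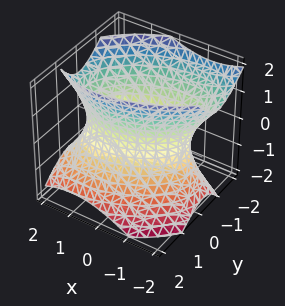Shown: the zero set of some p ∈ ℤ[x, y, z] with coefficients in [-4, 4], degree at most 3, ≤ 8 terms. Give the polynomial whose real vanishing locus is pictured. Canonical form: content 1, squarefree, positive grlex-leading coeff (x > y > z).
First, degree: no degree-1 surface has this shape, so deg p = 2.
Next, from the visible intercepts: the y-axis gridline crossings are at y ∈ {-1, 1}; no z-intercept at any integer in the box.
Finally, fitting integer coefficients to these (and the overall shape) gives p.

x^2 - x*y + 2*y^2 + y*z - z^2 - 2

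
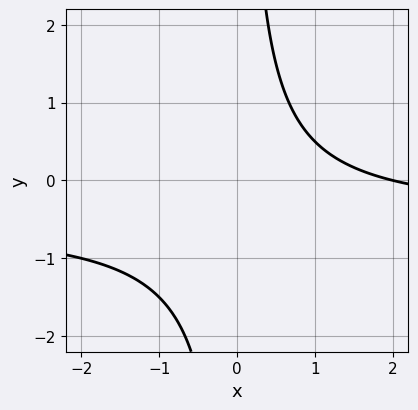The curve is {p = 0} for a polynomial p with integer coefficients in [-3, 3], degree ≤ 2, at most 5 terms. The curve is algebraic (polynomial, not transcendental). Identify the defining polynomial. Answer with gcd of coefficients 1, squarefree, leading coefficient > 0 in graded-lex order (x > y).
First, deg p = 2. The shape is more complex than any degree-1 curve.
Next, checking where it meets the axes: it misses every integer gridline on the y-axis; it crosses the x-axis at the gridline x = 2.
Finally, the integer polynomial consistent with all of this is the stated p.

2*x*y + x - 2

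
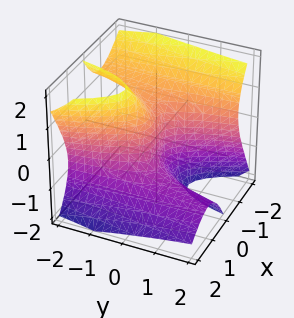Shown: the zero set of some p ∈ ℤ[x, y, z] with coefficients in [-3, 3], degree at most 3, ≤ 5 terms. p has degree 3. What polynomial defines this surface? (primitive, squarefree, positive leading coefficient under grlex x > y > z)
3*x^3 + 2*x*y*z - 2*x*z^2 + z^3 + 3*y

First, degree: the shape is more complex than any degree-2 surface, so deg p = 3.
Then, from the axis intercepts and sections: it crosses the z-axis at the gridline z = 0; it crosses the x-axis at the gridline x = 0; it meets the y-axis at y = 0 (among the integer gridlines).
Finally, these observations pin down the coefficients.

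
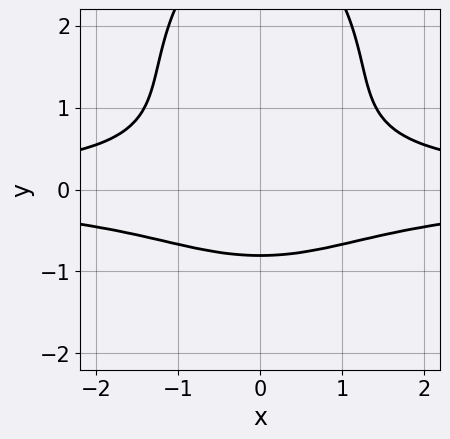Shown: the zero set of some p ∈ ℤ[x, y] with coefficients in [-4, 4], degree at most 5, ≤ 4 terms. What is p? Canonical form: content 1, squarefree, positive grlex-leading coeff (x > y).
2*x^2*y^2 + y^4 - 3*y^3 - 2

(a) The degree is 4 — no degree-3 curve has this shape.
(b) Symmetries: mirror symmetry x ↦ −x ⇒ only even powers of x.
(c) Against the integer gridlines: no x-intercept at any integer in the box.
(d) These observations pin down the coefficients.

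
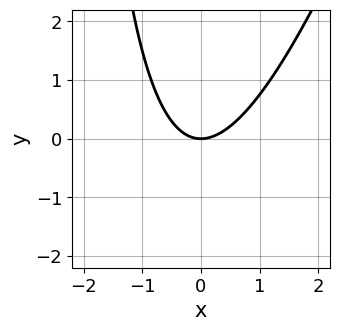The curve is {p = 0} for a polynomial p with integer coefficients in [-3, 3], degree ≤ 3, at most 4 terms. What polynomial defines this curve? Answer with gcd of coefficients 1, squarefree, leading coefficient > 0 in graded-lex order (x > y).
First, degree: no degree-1 curve has this shape, so deg p = 2.
Then, against the integer gridlines: one y-axis crossing is at y = 0; it crosses the x-axis at the gridline x = 0.
Finally, fitting integer coefficients to these (and the overall shape) gives p.

3*x^2 - x*y - 3*y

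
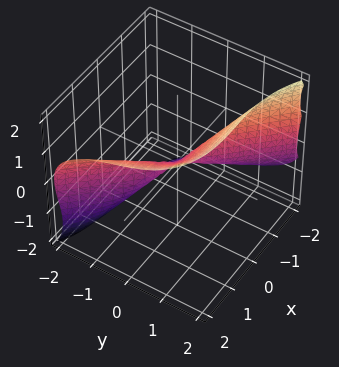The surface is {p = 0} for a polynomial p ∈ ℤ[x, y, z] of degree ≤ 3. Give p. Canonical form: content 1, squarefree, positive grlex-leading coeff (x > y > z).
x^3 + y^3 + 2*y*z^2 - 2*z^3

1. The degree is 3 — a generic line meets the surface in up to 3 points.
2. From the visible intercepts: it crosses the z-axis at the gridline z = 0; it crosses the x-axis at the gridline x = 0.
3. Solving for integer coefficients yields p as stated.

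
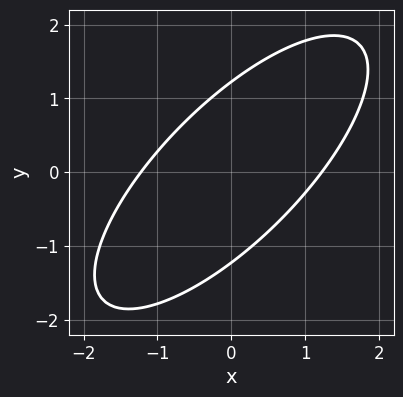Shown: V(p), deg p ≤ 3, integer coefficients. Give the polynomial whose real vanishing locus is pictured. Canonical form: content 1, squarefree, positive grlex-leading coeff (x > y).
The degree is 2 — no degree-1 curve has this shape.
Solving for integer coefficients yields p as stated.

2*x^2 - 3*x*y + 2*y^2 - 3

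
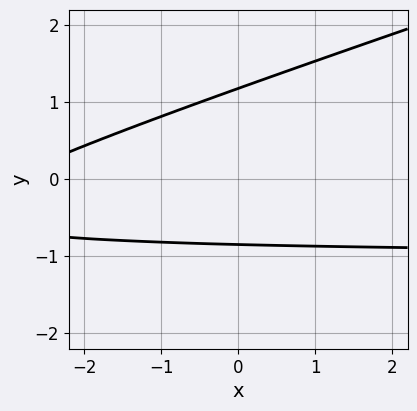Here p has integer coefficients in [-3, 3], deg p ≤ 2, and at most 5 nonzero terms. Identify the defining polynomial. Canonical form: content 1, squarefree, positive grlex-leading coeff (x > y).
First, the degree is 2 — no degree-1 curve has this shape.
Then, from the visible intercepts: the curve avoids every integer x-axis point in the box.
Finally, the integer polynomial consistent with all of this is the stated p.

x*y - 3*y^2 + x + y + 3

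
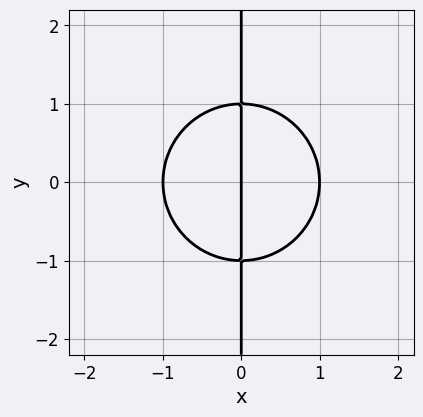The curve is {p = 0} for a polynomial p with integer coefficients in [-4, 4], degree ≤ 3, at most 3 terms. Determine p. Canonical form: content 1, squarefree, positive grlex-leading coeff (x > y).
First, degree: the shape is more complex than any degree-2 curve, so deg p = 3.
Then, symmetries: it's symmetric under y → −y, forcing even powers of y.
Next, checking where it meets the axes: the x-axis gridline crossings are at x ∈ {-1, 0, 1}; every point of the y-axis in the box is on the curve.
Finally, the integer polynomial consistent with all of this is the stated p.

x^3 + x*y^2 - x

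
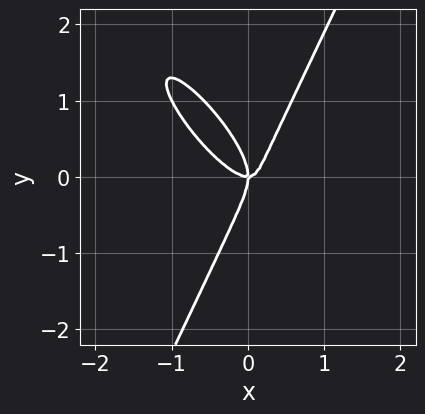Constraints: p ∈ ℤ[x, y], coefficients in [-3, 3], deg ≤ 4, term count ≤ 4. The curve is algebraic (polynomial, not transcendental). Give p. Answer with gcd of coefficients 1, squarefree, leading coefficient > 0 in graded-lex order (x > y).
1. Degree: the shape is more complex than any degree-2 curve, so deg p = 3.
2. Reading off the gridlines: one y-axis crossing is at y = 0; it meets the x-axis at x = 0 (among the integer gridlines).
3. These observations pin down the coefficients.

3*x^3 + 3*x^2*y - y^3 - x*y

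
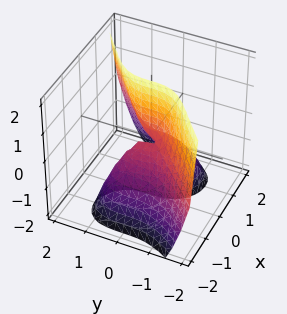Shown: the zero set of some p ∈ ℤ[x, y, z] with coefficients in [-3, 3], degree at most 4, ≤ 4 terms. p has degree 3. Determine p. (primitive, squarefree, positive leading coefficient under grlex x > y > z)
2*x^3 - 2*y^3 + 3*x*z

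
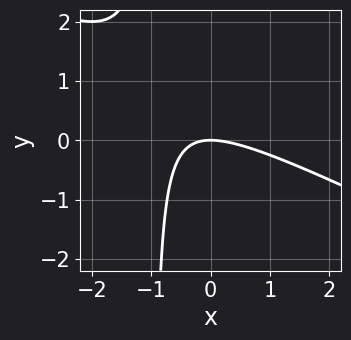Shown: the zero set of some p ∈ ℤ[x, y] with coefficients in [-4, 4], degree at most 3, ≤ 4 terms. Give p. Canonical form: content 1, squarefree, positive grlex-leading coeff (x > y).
x^2 + 2*x*y + 2*y

First, deg p = 2. A generic line meets the curve in up to 2 points.
Then, observable constraints: it meets the y-axis at y = 0 (among the integer gridlines); one x-axis crossing is at x = 0.
Finally, assembling these constraints gives the stated polynomial.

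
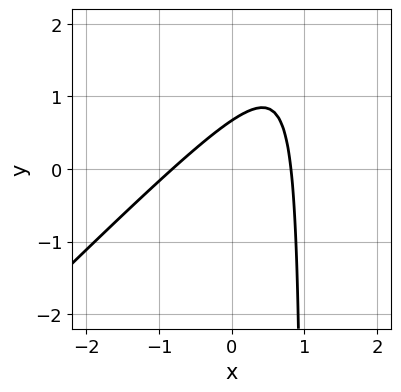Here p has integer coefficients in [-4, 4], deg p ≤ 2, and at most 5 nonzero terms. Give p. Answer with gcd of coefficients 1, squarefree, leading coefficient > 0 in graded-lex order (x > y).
3*x^2 - 3*x*y + 3*y - 2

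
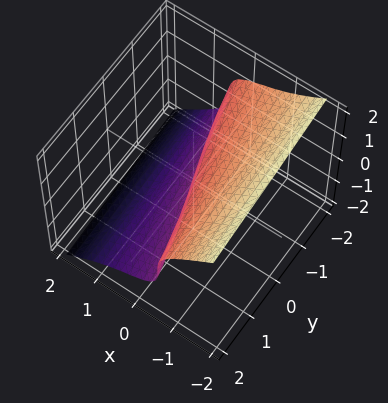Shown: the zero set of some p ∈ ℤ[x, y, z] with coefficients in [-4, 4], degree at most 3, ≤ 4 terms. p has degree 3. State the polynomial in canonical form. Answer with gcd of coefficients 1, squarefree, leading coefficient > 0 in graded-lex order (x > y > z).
2*x^3 + 2*z^3 + 3*x + y

1. deg p = 3.
2. Reading off the gridlines: it crosses the y-axis at the gridline y = 0; it crosses the x-axis at the gridline x = 0; it meets the z-axis at z = 0 (among the integer gridlines).
3. These observations pin down the coefficients.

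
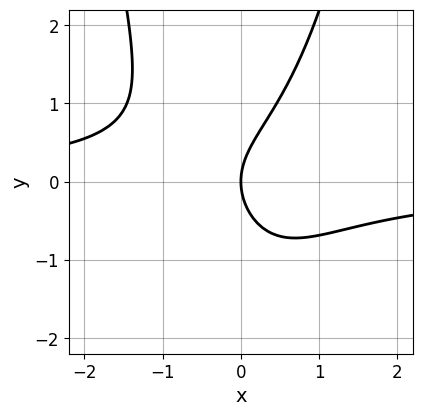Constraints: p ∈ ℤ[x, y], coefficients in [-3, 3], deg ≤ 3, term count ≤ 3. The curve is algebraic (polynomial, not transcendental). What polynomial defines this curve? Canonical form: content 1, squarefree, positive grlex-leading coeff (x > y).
3*x^2*y - 2*y^2 + 3*x

Degree: no degree-2 curve has this shape, so deg p = 3.
Checking where it meets the axes: one y-axis crossing is at y = 0; it meets the x-axis at x = 0 (among the integer gridlines).
Putting this together gives p.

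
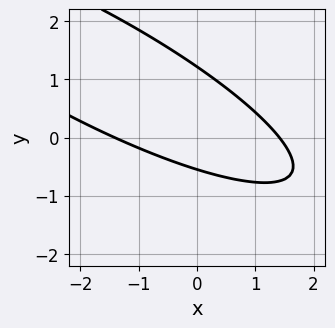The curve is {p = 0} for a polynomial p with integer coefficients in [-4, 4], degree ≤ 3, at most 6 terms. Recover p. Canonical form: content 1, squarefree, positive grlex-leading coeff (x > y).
x^2 + 3*x*y + 3*y^2 - 2*y - 2

deg p = 2. A generic line meets the curve in up to 2 points.
Putting this together gives p.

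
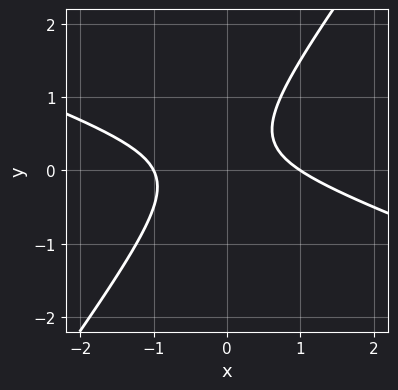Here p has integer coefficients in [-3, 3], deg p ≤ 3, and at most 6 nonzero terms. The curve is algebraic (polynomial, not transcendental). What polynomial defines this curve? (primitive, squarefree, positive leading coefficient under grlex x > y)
First, the degree is 2 — the shape is more complex than any degree-1 curve.
Then, reading off the gridlines: the x-axis gridline crossings are at x ∈ {-1, 1}; the curve avoids every integer y-axis point in the box.
Finally, assembling these constraints gives the stated polynomial.

x^2 + 2*x*y - 2*y^2 + y - 1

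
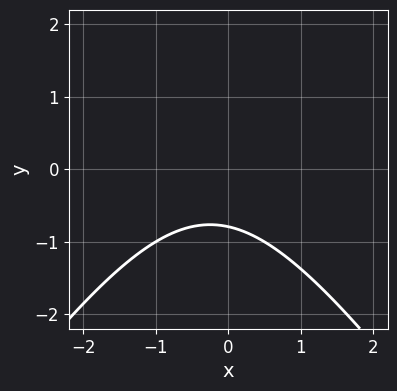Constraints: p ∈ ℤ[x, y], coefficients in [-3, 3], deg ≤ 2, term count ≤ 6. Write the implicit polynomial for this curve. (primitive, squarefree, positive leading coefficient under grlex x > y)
2*x^2 - y^2 + x + 3*y + 3

1. Degree: no degree-1 curve has this shape, so deg p = 2.
2. Observable constraints: the curve avoids every integer x-axis point in the box.
3. Assembling these constraints gives the stated polynomial.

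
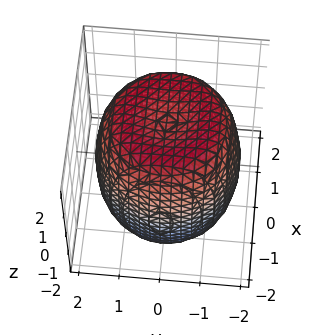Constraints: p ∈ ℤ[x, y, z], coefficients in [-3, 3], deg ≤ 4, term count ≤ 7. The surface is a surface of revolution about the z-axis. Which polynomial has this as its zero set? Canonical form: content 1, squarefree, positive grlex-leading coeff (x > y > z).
1. Degree: no degree-3 surface has this shape, so deg p = 4.
2. Symmetry: the z-axis is an axis of rotation, so x and y enter only as x² + y².
3. Checking where it meets the axes: a circular section at z = 1 has radius between 1 and 2.
4. Assembling these constraints gives the stated polynomial.

x^4 + 2*x^2*y^2 + y^4 - 2*x^2 - 2*y^2 + z^2 - 3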